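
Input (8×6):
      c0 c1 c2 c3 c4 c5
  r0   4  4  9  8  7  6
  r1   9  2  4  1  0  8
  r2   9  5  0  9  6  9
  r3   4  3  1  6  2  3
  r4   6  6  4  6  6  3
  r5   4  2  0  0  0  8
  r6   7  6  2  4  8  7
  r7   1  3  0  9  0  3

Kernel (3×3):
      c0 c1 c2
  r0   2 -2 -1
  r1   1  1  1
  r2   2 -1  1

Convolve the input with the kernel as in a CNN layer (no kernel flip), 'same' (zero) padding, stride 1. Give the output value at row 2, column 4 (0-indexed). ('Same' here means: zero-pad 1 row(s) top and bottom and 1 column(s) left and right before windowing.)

The receptive field on the zero-padded input at this output position is [1 0 8 / 9 6 9 / 6 2 3]. Elementwise product with the kernel and sum: 1·2 + 0·-2 + 8·-1 + 9·1 + 6·1 + 9·1 + 6·2 + 2·-1 + 3·1.

31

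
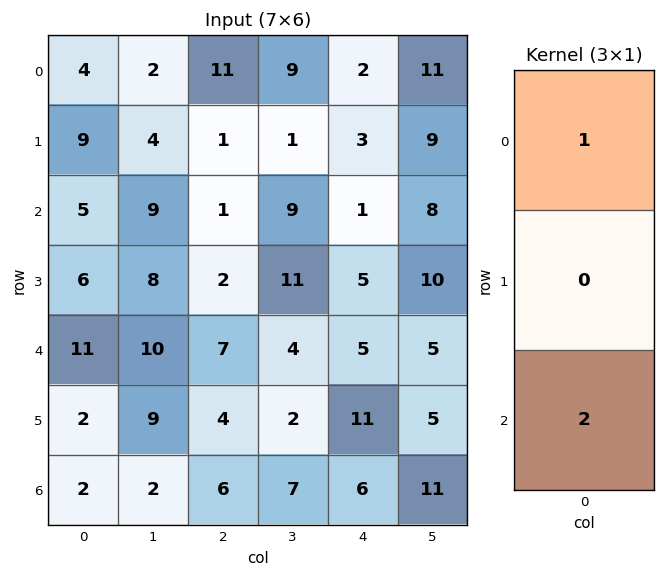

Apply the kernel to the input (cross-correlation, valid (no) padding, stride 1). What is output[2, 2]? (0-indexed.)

15

The receptive field on the input at this output position is [1 / 2 / 7]. Elementwise product with the kernel and sum: 1·1 + 7·2.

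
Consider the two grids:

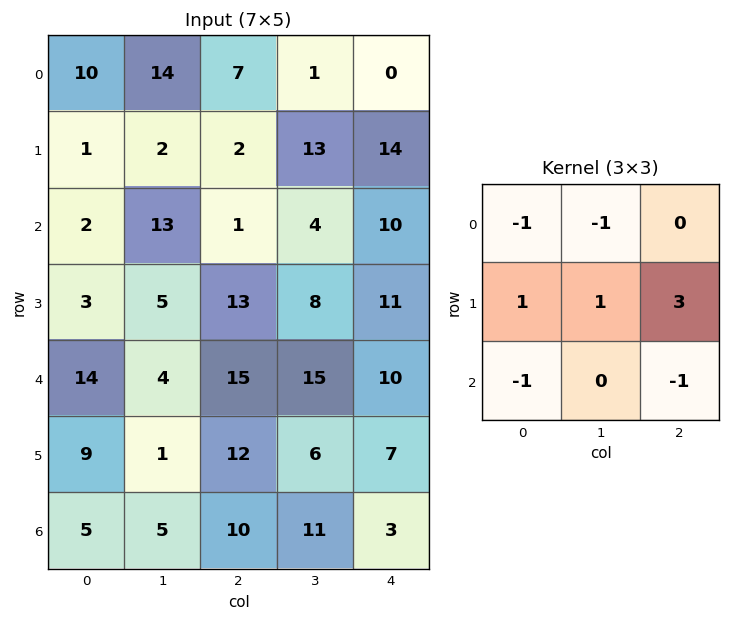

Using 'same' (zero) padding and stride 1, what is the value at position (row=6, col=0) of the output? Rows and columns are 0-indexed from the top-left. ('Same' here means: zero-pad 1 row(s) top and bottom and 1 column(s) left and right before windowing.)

The receptive field on the zero-padded input at this output position is [0 9 1 / 0 5 5 / 0 0 0]. Elementwise product with the kernel and sum: 0·-1 + 9·-1 + 0·1 + 5·1 + 5·3 + 0·-1 + 0·-1.

11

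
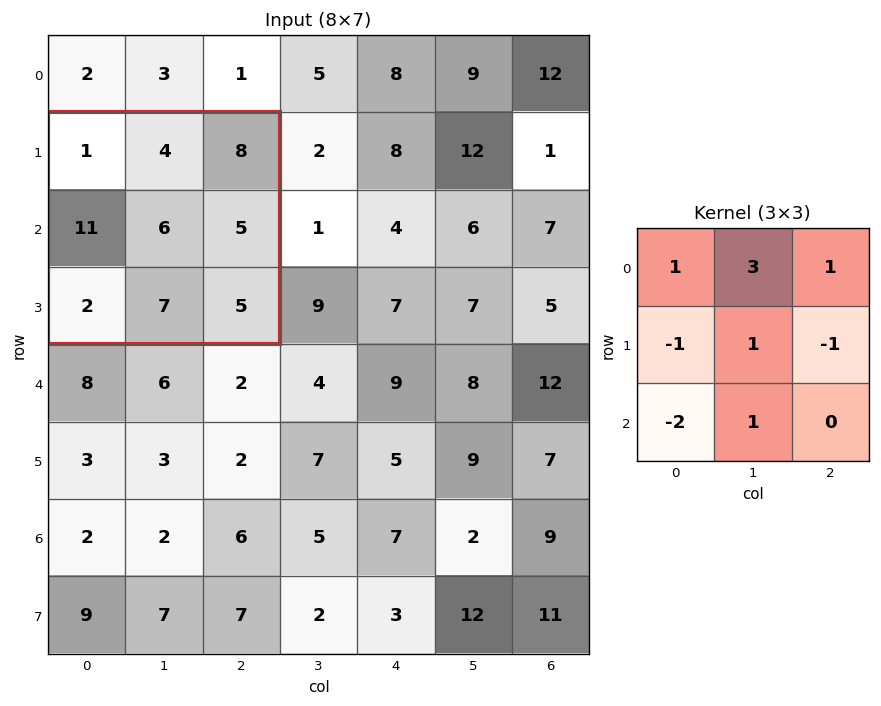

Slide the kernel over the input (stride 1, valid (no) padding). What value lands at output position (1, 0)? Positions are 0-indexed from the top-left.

The receptive field on the input at this output position is [1 4 8 / 11 6 5 / 2 7 5]. Elementwise product with the kernel and sum: 1·1 + 4·3 + 8·1 + 11·-1 + 6·1 + 5·-1 + 2·-2 + 7·1.

14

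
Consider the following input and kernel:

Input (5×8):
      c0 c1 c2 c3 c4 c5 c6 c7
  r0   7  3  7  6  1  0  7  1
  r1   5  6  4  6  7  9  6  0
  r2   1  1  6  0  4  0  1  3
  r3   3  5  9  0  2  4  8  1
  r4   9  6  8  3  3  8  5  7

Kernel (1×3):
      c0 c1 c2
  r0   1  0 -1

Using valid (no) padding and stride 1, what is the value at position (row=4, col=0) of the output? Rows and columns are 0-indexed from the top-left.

The receptive field on the input at this output position is [9 6 8]. Elementwise product with the kernel and sum: 9·1 + 8·-1.

1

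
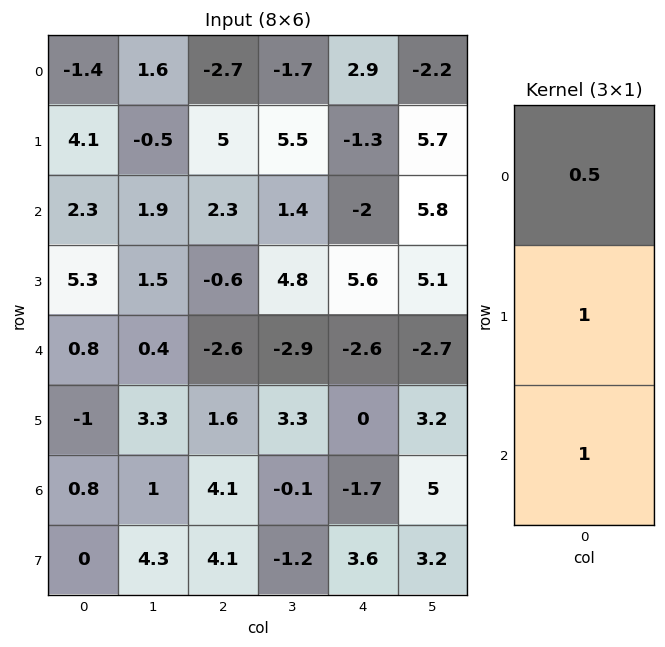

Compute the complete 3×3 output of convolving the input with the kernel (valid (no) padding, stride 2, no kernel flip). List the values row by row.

5.7 5.95 -1.85
7.25 -2.05 2
0.2 4.4 -3

Output[0,0]: The receptive field on the input at this output position is [-1.4 / 4.1 / 2.3]. Elementwise product with the kernel and sum: -1.4·0.5 + 4.1·1 + 2.3·1.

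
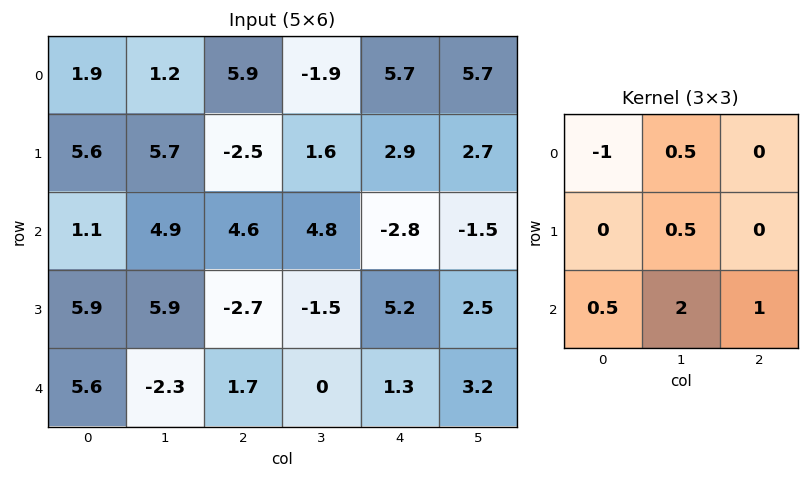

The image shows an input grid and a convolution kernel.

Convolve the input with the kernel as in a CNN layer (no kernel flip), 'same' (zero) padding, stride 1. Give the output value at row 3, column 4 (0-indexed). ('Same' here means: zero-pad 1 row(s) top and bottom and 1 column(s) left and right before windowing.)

The receptive field on the zero-padded input at this output position is [4.8 -2.8 -1.5 / -1.5 5.2 2.5 / 0 1.3 3.2]. Elementwise product with the kernel and sum: 4.8·-1 + -2.8·0.5 + 5.2·0.5 + 0·0.5 + 1.3·2 + 3.2·1.

2.2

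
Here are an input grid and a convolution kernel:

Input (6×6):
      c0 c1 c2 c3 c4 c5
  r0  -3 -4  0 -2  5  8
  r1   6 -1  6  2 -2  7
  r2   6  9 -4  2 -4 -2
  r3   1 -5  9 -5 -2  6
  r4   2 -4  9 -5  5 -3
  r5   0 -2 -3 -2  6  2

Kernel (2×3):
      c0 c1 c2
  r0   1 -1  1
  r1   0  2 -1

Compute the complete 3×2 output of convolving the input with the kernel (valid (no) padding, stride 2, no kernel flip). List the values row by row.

Output[0,0]: The receptive field on the input at this output position is [-3 -4 0 / 6 -1 6]. Elementwise product with the kernel and sum: -3·1 + -4·-1 + 0·1 + -1·2 + 6·-1.
Output[0,1]: The receptive field on the input at this output position is [0 -2 5 / 6 2 -2]. Elementwise product with the kernel and sum: 0·1 + -2·-1 + 5·1 + 2·2 + -2·-1.

-7 13
-26 -18
14 9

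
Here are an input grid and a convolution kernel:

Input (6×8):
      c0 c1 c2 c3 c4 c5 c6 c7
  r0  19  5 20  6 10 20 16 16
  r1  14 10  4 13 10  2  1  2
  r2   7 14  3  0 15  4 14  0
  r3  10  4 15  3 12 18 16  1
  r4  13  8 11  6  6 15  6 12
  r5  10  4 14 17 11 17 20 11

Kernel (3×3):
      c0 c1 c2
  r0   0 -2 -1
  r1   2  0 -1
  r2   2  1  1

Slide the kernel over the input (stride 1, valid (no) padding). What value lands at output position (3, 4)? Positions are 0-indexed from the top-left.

13

The receptive field on the input at this output position is [12 18 16 / 6 15 6 / 11 17 20]. Elementwise product with the kernel and sum: 18·-2 + 16·-1 + 6·2 + 6·-1 + 11·2 + 17·1 + 20·1.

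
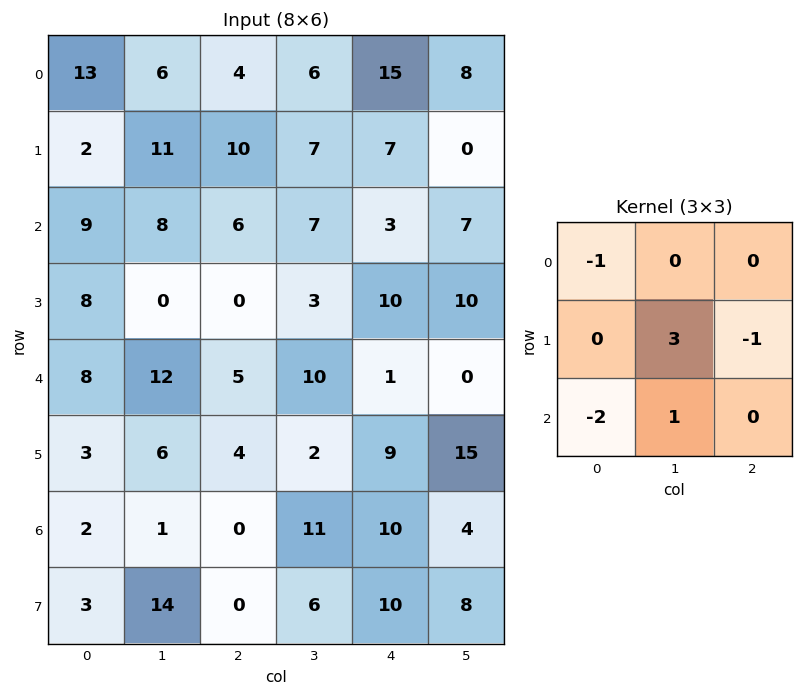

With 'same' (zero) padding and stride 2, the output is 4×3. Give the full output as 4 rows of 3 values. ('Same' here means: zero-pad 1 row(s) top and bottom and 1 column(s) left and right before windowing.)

Output[0,0]: The receptive field on the zero-padded input at this output position is [0 0 0 / 0 13 6 / 0 2 11]. Elementwise product with the kernel and sum: 0·-1 + 13·3 + 6·-1 + 0·-2 + 2·1.

35 -6 30
27 0 -1
15 -3 5
8 -45 22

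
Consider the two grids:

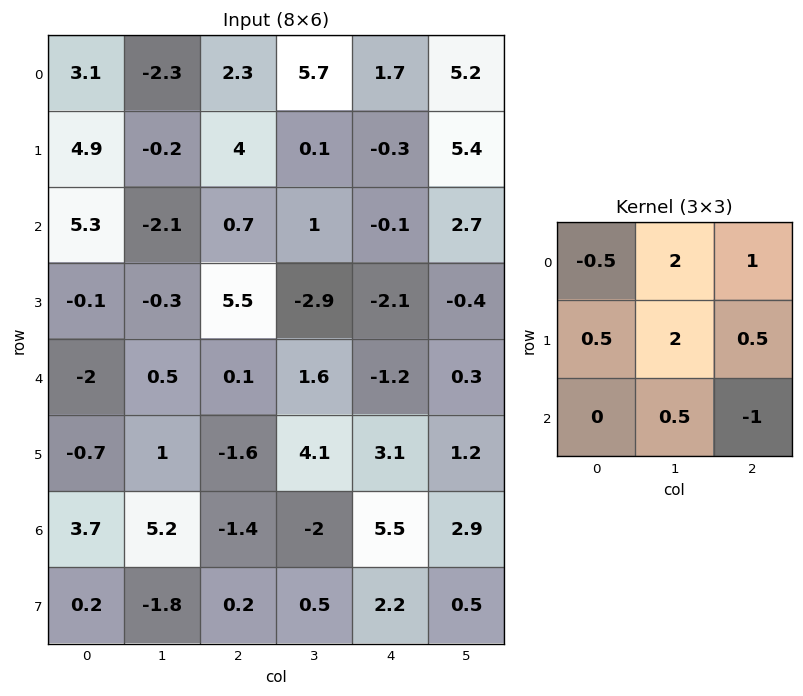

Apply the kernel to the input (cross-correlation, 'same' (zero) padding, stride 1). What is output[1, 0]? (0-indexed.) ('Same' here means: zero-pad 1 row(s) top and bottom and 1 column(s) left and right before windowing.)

18.35

The receptive field on the zero-padded input at this output position is [0 3.1 -2.3 / 0 4.9 -0.2 / 0 5.3 -2.1]. Elementwise product with the kernel and sum: 0·-0.5 + 3.1·2 + -2.3·1 + 0·0.5 + 4.9·2 + -0.2·0.5 + 5.3·0.5 + -2.1·-1.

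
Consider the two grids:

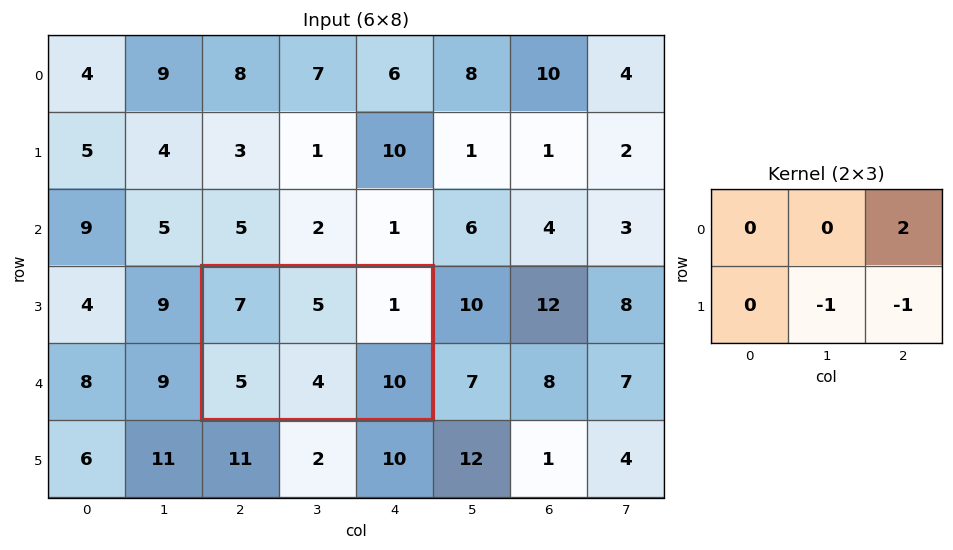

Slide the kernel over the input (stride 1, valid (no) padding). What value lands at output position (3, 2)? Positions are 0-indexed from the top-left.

The receptive field on the input at this output position is [7 5 1 / 5 4 10]. Elementwise product with the kernel and sum: 1·2 + 4·-1 + 10·-1.

-12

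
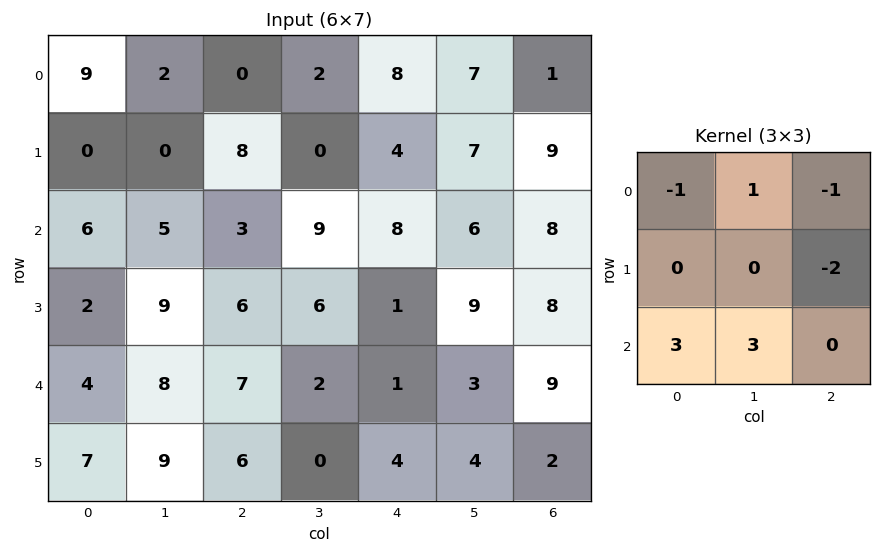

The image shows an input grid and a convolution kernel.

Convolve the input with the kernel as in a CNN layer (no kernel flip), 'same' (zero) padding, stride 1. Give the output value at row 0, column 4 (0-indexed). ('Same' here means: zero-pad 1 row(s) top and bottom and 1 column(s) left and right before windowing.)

-2

The receptive field on the zero-padded input at this output position is [0 0 0 / 2 8 7 / 0 4 7]. Elementwise product with the kernel and sum: 0·-1 + 0·1 + 0·-1 + 7·-2 + 0·3 + 4·3.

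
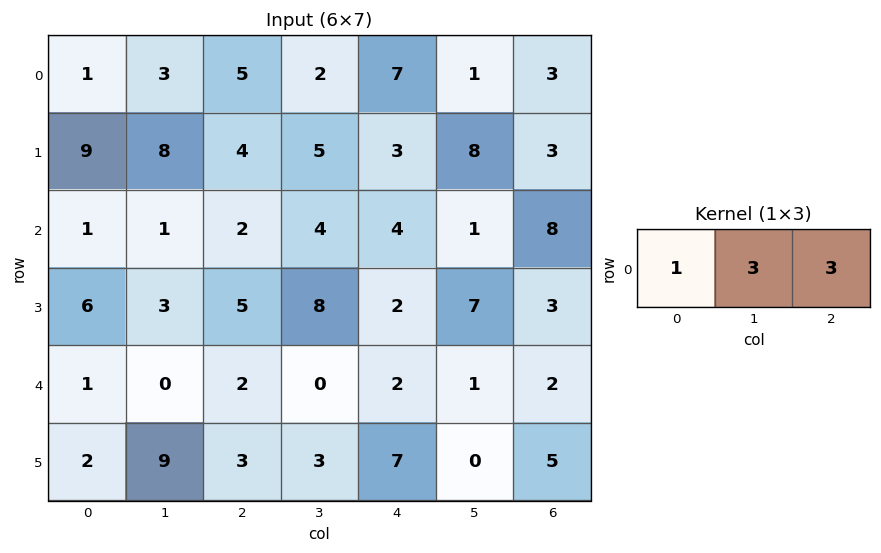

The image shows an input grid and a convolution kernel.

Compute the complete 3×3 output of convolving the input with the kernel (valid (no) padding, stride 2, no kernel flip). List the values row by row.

Output[0,0]: The receptive field on the input at this output position is [1 3 5]. Elementwise product with the kernel and sum: 1·1 + 3·3 + 5·3.

25 32 19
10 26 31
7 8 11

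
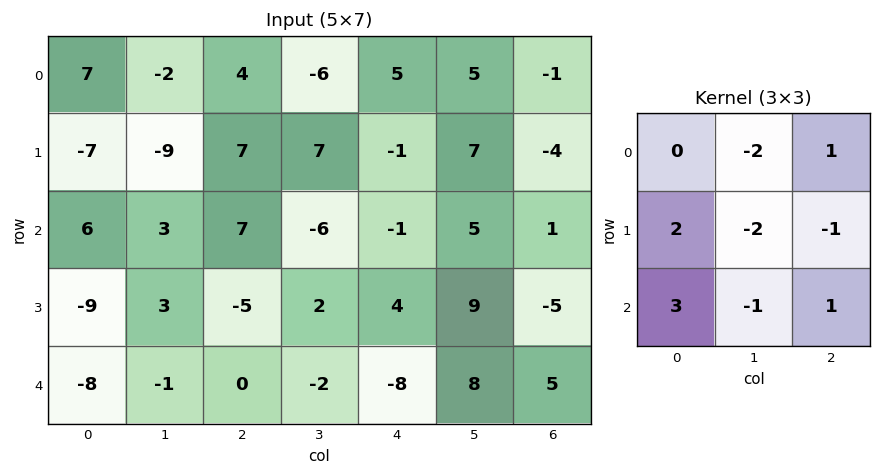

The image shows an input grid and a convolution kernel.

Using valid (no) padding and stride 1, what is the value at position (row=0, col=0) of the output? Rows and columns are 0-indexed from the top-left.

The receptive field on the input at this output position is [7 -2 4 / -7 -9 7 / 6 3 7]. Elementwise product with the kernel and sum: -2·-2 + 4·1 + -7·2 + -9·-2 + 7·-1 + 6·3 + 3·-1 + 7·1.

27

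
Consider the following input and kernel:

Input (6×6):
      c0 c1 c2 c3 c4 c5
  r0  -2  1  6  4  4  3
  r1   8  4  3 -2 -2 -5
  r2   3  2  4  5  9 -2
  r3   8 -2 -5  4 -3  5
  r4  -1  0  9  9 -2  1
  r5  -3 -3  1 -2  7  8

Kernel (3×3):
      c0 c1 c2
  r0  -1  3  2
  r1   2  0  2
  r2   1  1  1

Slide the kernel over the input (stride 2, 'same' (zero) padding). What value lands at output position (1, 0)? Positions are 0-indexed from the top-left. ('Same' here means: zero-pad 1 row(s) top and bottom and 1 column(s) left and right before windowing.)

42

The receptive field on the zero-padded input at this output position is [0 8 4 / 0 3 2 / 0 8 -2]. Elementwise product with the kernel and sum: 0·-1 + 8·3 + 4·2 + 0·2 + 2·2 + 0·1 + 8·1 + -2·1.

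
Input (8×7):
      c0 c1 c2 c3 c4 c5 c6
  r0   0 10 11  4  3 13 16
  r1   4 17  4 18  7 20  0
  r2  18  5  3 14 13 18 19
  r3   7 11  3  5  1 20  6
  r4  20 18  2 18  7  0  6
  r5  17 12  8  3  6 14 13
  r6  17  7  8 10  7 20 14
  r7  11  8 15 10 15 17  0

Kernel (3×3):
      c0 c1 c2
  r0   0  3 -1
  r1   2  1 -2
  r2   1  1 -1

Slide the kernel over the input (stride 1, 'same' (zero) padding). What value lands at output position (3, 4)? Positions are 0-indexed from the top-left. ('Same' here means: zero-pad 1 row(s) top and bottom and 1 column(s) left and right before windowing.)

The receptive field on the zero-padded input at this output position is [14 13 18 / 5 1 20 / 18 7 0]. Elementwise product with the kernel and sum: 13·3 + 18·-1 + 5·2 + 1·1 + 20·-2 + 18·1 + 7·1 + 0·-1.

17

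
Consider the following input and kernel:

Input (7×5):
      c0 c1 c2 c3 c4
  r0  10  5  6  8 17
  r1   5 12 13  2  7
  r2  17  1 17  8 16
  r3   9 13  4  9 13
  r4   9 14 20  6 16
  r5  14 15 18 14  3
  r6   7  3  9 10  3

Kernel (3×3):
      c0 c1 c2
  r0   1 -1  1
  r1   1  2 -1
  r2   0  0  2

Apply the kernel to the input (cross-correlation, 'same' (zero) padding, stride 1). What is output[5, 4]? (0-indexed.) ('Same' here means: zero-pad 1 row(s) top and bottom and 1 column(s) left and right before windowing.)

The receptive field on the zero-padded input at this output position is [6 16 0 / 14 3 0 / 10 3 0]. Elementwise product with the kernel and sum: 6·1 + 16·-1 + 0·1 + 14·1 + 3·2 + 0·-1 + 0·2.

10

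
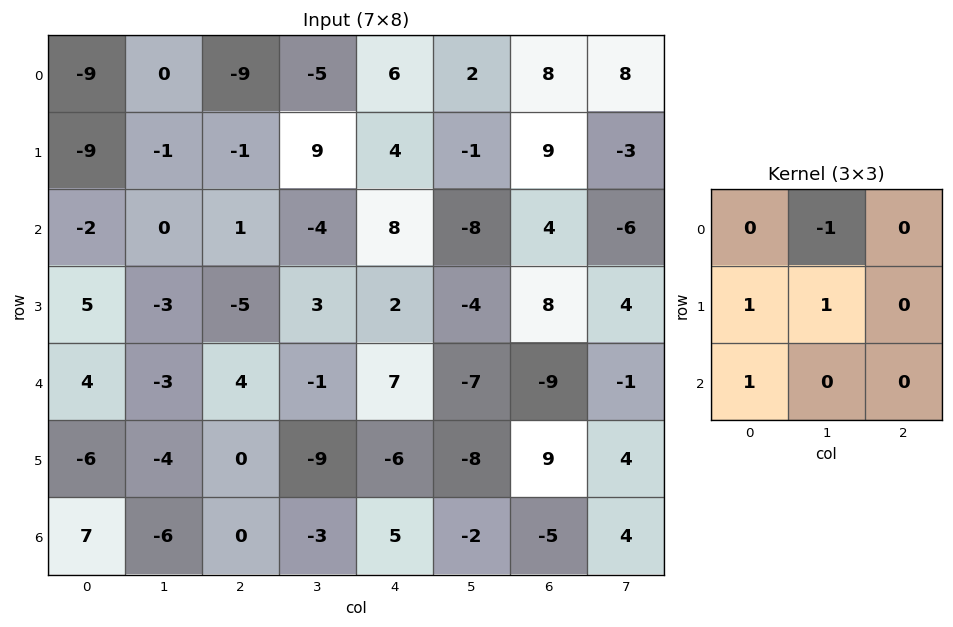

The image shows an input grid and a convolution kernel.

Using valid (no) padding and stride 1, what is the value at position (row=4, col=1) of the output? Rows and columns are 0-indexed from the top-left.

The receptive field on the input at this output position is [-3 4 -1 / -4 0 -9 / -6 0 -3]. Elementwise product with the kernel and sum: 4·-1 + -4·1 + 0·1 + -6·1.

-14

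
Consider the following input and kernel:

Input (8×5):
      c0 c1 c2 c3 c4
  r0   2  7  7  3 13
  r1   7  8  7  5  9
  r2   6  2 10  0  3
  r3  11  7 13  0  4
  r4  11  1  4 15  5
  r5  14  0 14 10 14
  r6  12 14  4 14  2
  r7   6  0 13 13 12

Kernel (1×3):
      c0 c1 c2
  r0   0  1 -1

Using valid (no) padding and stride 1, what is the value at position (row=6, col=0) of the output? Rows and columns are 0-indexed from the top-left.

The receptive field on the input at this output position is [12 14 4]. Elementwise product with the kernel and sum: 14·1 + 4·-1.

10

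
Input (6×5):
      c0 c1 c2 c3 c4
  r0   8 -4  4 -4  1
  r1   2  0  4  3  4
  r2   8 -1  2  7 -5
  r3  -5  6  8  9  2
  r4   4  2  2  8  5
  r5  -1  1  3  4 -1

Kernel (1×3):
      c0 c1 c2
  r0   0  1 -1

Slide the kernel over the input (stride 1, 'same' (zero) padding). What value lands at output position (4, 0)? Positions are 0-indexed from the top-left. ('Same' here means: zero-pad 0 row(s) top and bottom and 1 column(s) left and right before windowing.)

2

The receptive field on the zero-padded input at this output position is [0 4 2]. Elementwise product with the kernel and sum: 4·1 + 2·-1.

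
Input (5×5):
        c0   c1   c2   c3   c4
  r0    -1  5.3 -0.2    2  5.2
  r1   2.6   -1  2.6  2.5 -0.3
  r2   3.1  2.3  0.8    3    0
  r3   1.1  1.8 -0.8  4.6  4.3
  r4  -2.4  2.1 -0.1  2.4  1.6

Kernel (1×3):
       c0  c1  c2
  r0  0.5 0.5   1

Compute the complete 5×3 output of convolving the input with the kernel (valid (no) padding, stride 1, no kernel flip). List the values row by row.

1.95 4.55 6.1
3.4 3.3 2.25
3.5 4.55 1.9
0.65 5.1 6.2
-0.25 3.4 2.75

Output[0,0]: The receptive field on the input at this output position is [-1 5.3 -0.2]. Elementwise product with the kernel and sum: -1·0.5 + 5.3·0.5 + -0.2·1.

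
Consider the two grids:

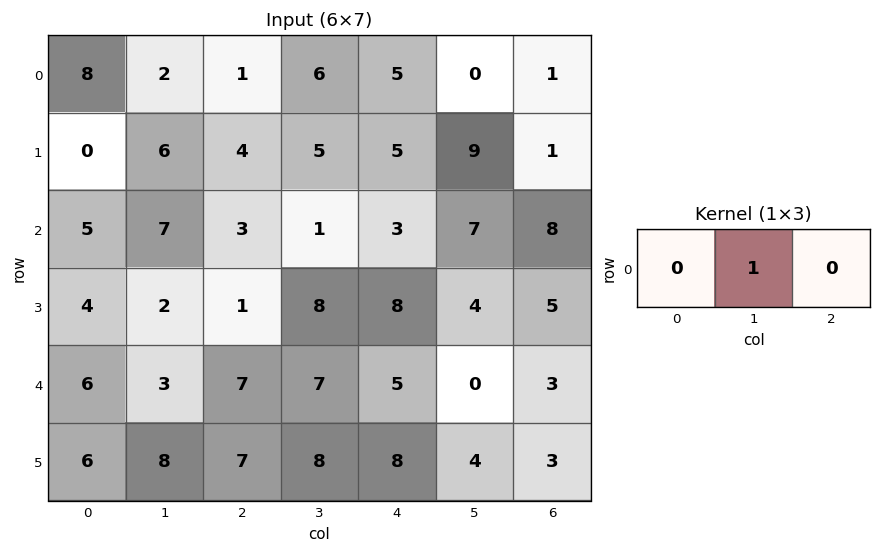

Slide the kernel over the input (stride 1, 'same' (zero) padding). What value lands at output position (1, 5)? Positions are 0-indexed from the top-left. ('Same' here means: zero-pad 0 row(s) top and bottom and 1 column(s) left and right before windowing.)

9

The receptive field on the zero-padded input at this output position is [5 9 1]. Elementwise product with the kernel and sum: 9·1.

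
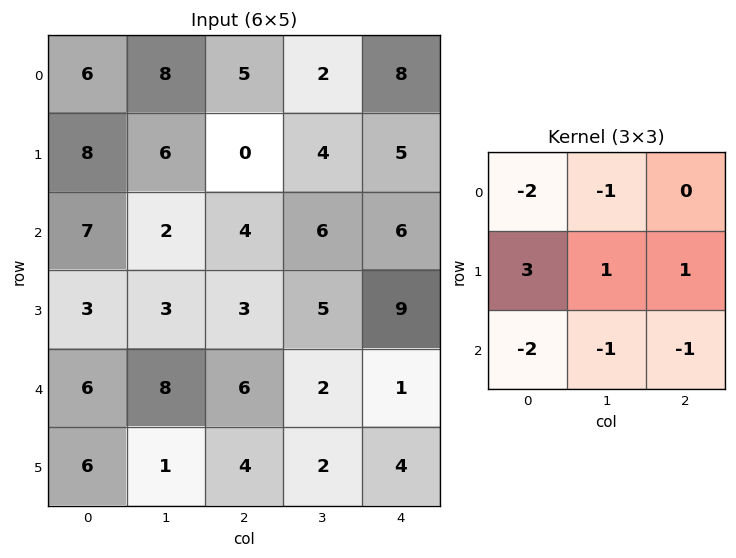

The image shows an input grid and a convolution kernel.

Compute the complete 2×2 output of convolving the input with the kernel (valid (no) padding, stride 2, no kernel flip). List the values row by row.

Output[0,0]: The receptive field on the input at this output position is [6 8 5 / 8 6 0 / 7 2 4]. Elementwise product with the kernel and sum: 6·-2 + 8·-1 + 8·3 + 6·1 + 0·1 + 7·-2 + 2·-1 + 4·-1.
Output[0,1]: The receptive field on the input at this output position is [5 2 8 / 0 4 5 / 4 6 6]. Elementwise product with the kernel and sum: 5·-2 + 2·-1 + 0·3 + 4·1 + 5·1 + 4·-2 + 6·-1 + 6·-1.

-10 -23
-27 -6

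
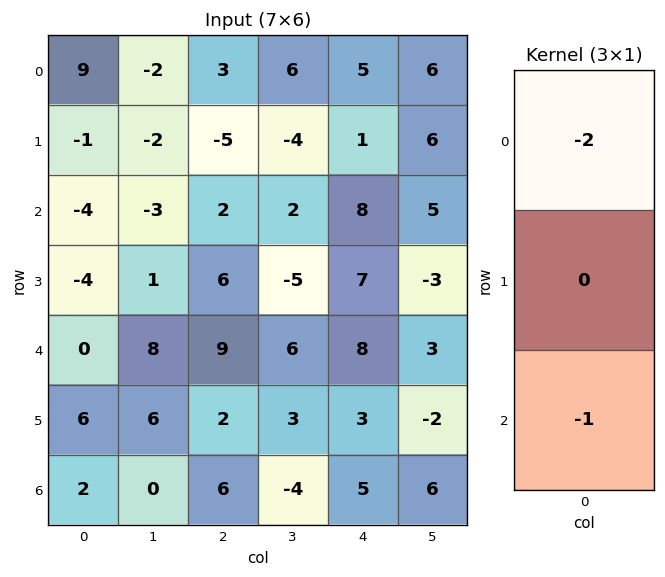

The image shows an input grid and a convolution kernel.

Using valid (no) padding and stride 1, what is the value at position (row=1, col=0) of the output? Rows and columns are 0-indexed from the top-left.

The receptive field on the input at this output position is [-1 / -4 / -4]. Elementwise product with the kernel and sum: -1·-2 + -4·-1.

6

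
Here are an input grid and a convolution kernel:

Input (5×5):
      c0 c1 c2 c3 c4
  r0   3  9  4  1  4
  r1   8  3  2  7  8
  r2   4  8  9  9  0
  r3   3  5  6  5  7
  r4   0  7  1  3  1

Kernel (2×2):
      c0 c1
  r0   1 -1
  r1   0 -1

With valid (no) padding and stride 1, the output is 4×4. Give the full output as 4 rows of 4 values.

-9 3 -4 -11
-3 -8 -14 -1
-9 -7 -5 2
-9 -2 -2 -3

Output[0,0]: The receptive field on the input at this output position is [3 9 / 8 3]. Elementwise product with the kernel and sum: 3·1 + 9·-1 + 3·-1.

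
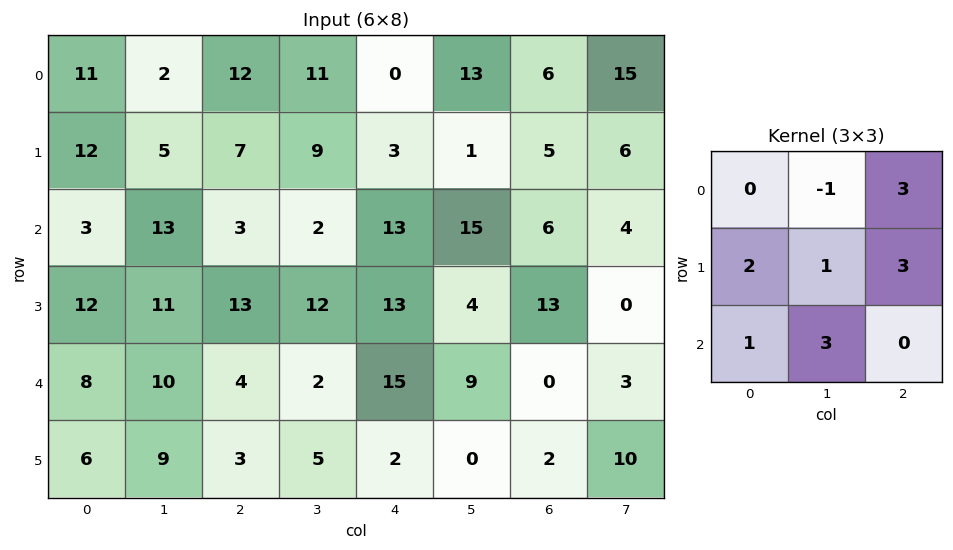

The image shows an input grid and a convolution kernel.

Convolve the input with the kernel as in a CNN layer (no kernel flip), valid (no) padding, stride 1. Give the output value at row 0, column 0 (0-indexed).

The receptive field on the input at this output position is [11 2 12 / 12 5 7 / 3 13 3]. Elementwise product with the kernel and sum: 2·-1 + 12·3 + 12·2 + 5·1 + 7·3 + 3·1 + 13·3.

126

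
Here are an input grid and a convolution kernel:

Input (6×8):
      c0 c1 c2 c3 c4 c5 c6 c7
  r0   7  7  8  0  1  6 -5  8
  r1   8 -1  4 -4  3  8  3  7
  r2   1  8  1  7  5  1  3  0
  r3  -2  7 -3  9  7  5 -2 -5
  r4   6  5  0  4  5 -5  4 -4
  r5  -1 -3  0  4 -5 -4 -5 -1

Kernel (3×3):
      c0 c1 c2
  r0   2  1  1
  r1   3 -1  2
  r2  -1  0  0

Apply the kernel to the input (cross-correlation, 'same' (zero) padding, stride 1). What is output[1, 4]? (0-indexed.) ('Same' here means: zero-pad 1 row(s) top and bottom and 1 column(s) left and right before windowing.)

The receptive field on the zero-padded input at this output position is [0 1 6 / -4 3 8 / 7 5 1]. Elementwise product with the kernel and sum: 0·2 + 1·1 + 6·1 + -4·3 + 3·-1 + 8·2 + 7·-1.

1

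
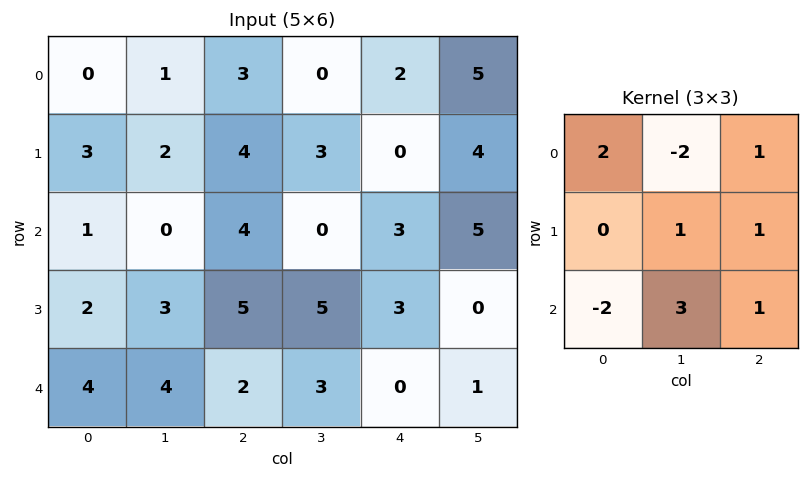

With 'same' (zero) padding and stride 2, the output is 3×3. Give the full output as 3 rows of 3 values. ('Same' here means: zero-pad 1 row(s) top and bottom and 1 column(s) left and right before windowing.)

Output[0,0]: The receptive field on the zero-padded input at this output position is [0 0 0 / 0 0 1 / 0 3 2]. Elementwise product with the kernel and sum: 0·2 + 0·-2 + 0·1 + 0·1 + 1·1 + 0·-2 + 3·3 + 2·1.
Output[0,1]: The receptive field on the zero-padded input at this output position is [0 0 0 / 1 3 0 / 2 4 3]. Elementwise product with the kernel and sum: 0·2 + 0·-2 + 0·1 + 3·1 + 0·1 + 2·-2 + 4·3 + 3·1.

12 14 5
6 17 17
7 6 5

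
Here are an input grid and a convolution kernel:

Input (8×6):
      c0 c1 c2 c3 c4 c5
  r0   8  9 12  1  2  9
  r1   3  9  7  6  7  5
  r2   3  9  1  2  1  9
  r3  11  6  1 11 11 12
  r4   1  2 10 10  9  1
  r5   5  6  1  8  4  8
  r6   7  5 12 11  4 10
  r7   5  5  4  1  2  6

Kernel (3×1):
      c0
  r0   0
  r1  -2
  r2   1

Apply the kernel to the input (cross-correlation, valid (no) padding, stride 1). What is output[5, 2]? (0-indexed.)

-20

The receptive field on the input at this output position is [1 / 12 / 4]. Elementwise product with the kernel and sum: 12·-2 + 4·1.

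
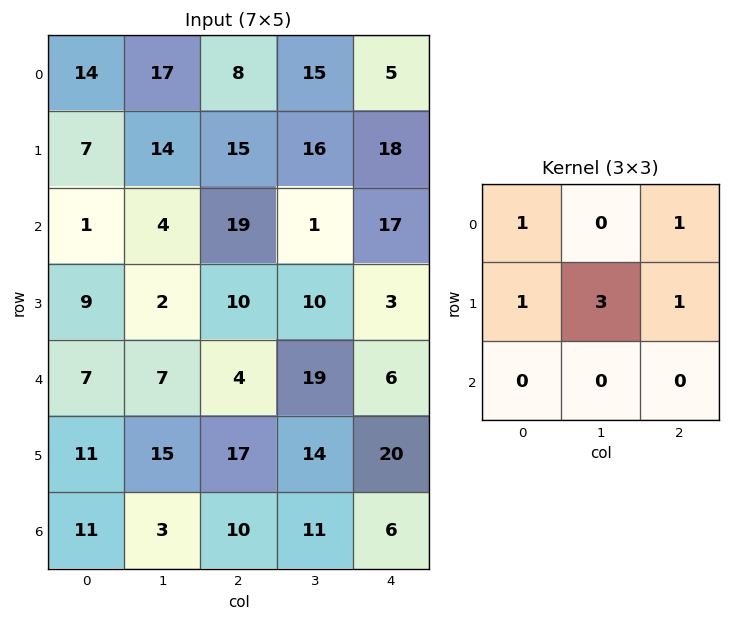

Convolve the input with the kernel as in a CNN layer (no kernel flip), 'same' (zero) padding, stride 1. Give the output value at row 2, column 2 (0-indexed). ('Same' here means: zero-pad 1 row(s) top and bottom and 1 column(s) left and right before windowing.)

The receptive field on the zero-padded input at this output position is [14 15 16 / 4 19 1 / 2 10 10]. Elementwise product with the kernel and sum: 14·1 + 16·1 + 4·1 + 19·3 + 1·1.

92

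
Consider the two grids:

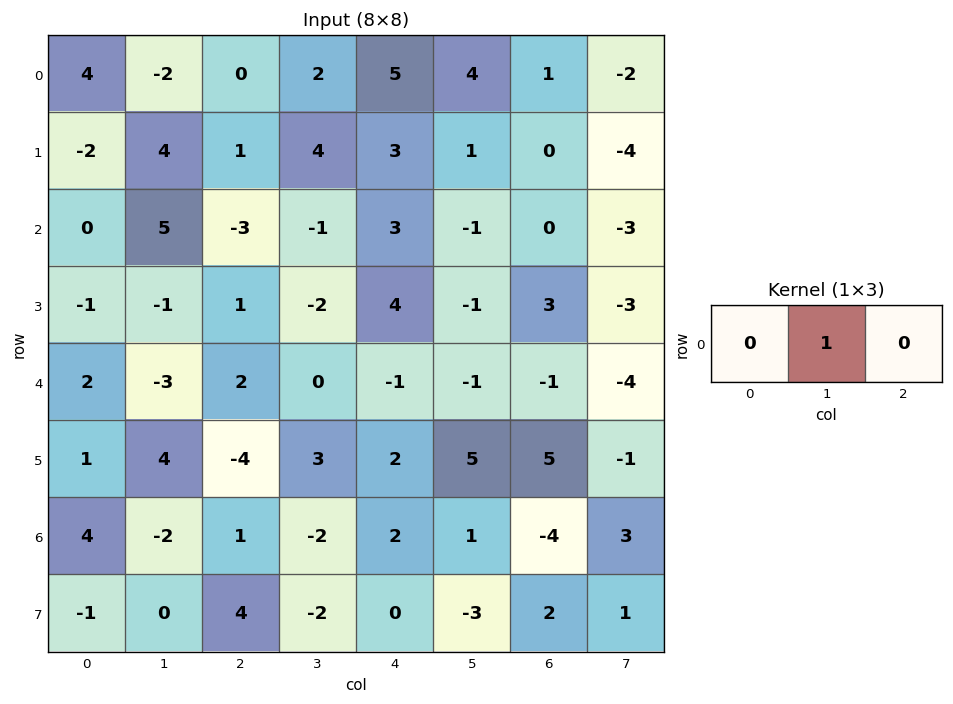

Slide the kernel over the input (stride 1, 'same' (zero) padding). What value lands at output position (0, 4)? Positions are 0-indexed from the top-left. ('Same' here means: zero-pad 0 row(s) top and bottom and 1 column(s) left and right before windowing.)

5

The receptive field on the zero-padded input at this output position is [2 5 4]. Elementwise product with the kernel and sum: 5·1.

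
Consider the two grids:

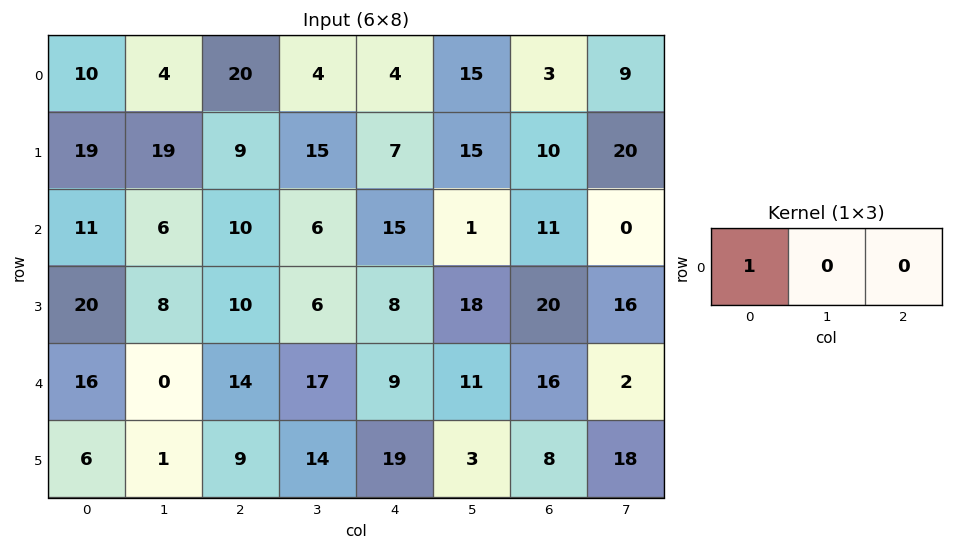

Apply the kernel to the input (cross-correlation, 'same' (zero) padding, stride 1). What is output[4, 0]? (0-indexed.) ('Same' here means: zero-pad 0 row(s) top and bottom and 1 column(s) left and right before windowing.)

The receptive field on the zero-padded input at this output position is [0 16 0]. Elementwise product with the kernel and sum: 0·1.

0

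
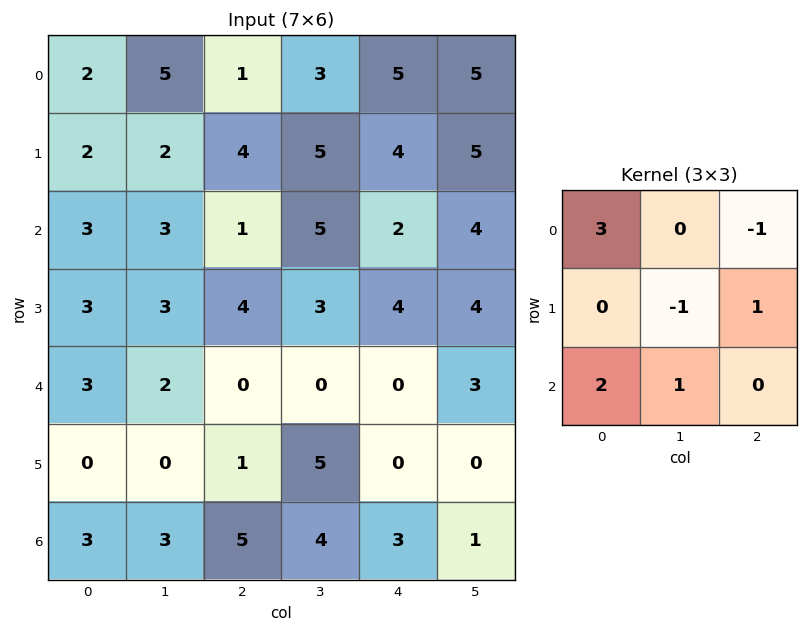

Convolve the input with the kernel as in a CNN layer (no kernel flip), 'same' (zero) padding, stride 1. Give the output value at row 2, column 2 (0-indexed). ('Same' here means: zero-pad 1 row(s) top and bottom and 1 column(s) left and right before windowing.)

15

The receptive field on the zero-padded input at this output position is [2 4 5 / 3 1 5 / 3 4 3]. Elementwise product with the kernel and sum: 2·3 + 5·-1 + 1·-1 + 5·1 + 3·2 + 4·1.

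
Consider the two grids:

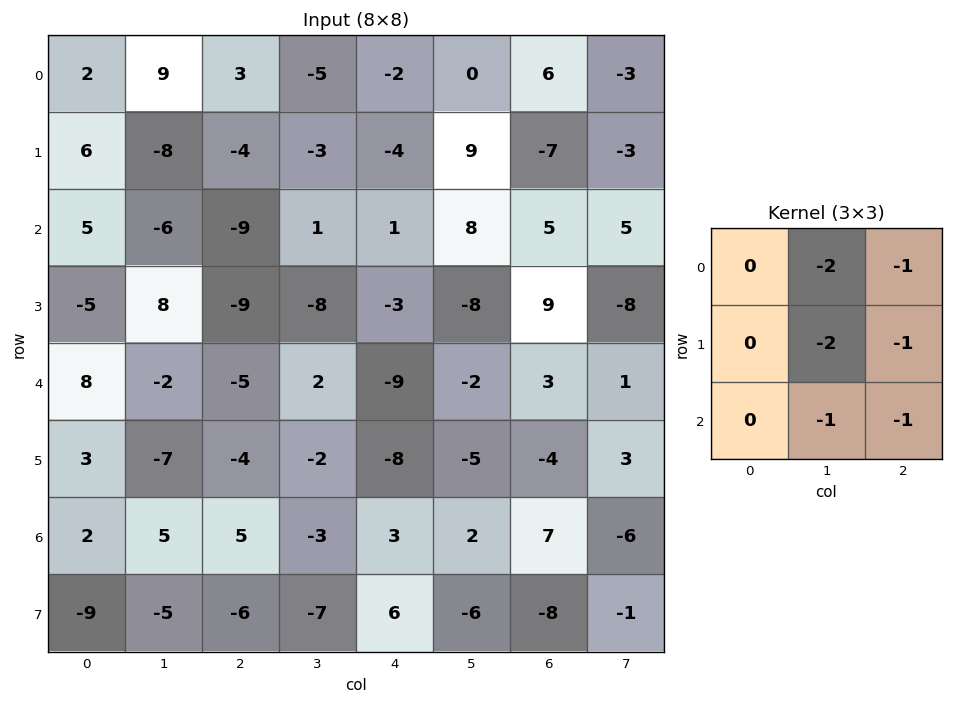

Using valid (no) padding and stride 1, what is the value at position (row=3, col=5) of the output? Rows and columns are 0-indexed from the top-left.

The receptive field on the input at this output position is [-8 9 -8 / -2 3 1 / -5 -4 3]. Elementwise product with the kernel and sum: 9·-2 + -8·-1 + 3·-2 + 1·-1 + -4·-1 + 3·-1.

-16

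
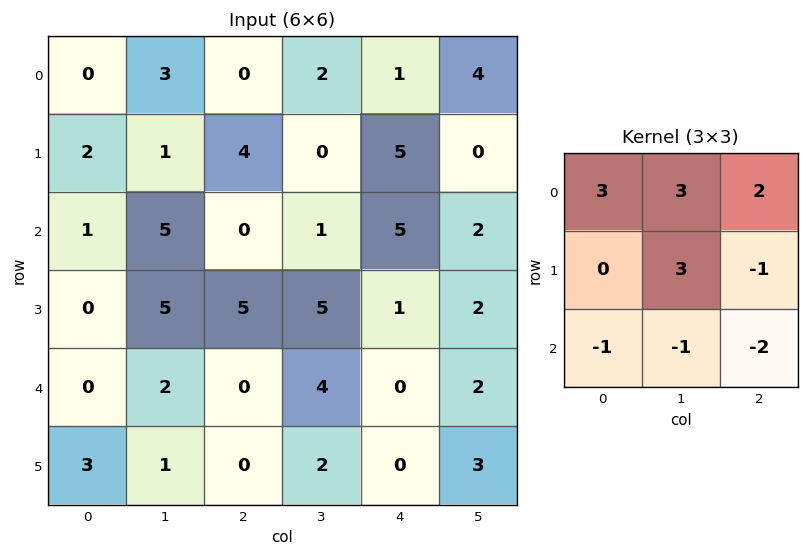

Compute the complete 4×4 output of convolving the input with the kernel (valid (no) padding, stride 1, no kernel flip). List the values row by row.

Output[0,0]: The receptive field on the input at this output position is [0 3 0 / 2 1 4 / 1 5 0]. Elementwise product with the kernel and sum: 0·3 + 3·3 + 0·2 + 1·3 + 4·-1 + 1·-1 + 5·-1 + 0·-2.

2 18 -8 22
17 -6 8 18
26 17 23 15
27 31 42 12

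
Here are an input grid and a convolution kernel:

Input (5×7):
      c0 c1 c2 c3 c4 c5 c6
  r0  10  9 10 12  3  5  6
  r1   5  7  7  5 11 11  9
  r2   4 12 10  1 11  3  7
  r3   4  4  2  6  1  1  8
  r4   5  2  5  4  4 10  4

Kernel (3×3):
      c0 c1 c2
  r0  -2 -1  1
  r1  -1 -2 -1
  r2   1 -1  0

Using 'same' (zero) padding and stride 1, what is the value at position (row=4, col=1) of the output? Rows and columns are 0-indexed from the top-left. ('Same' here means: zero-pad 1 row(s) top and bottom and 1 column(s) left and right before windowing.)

-24

The receptive field on the zero-padded input at this output position is [4 4 2 / 5 2 5 / 0 0 0]. Elementwise product with the kernel and sum: 4·-2 + 4·-1 + 2·1 + 5·-1 + 2·-2 + 5·-1 + 0·1 + 0·-1.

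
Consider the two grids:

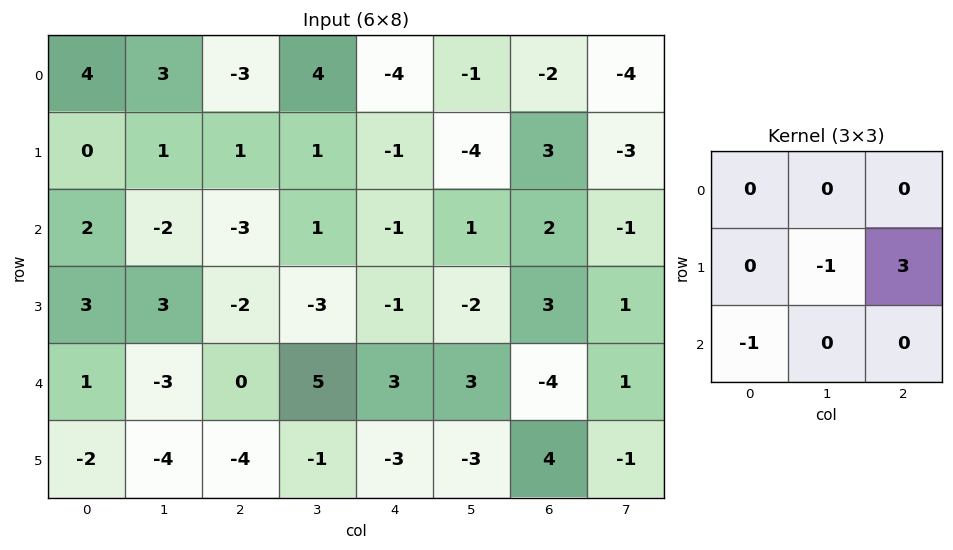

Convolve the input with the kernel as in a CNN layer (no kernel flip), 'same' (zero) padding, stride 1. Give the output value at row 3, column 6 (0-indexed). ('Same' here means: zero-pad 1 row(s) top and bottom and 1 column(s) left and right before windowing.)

The receptive field on the zero-padded input at this output position is [1 2 -1 / -2 3 1 / 3 -4 1]. Elementwise product with the kernel and sum: 3·-1 + 1·3 + 3·-1.

-3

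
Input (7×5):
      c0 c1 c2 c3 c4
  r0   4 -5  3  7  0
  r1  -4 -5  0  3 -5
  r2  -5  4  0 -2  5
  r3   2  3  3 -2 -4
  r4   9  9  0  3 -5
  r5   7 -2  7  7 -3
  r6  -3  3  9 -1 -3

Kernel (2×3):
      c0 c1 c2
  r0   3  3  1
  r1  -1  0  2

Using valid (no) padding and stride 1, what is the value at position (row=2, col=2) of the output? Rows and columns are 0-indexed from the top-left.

The receptive field on the input at this output position is [0 -2 5 / 3 -2 -4]. Elementwise product with the kernel and sum: 0·3 + -2·3 + 5·1 + 3·-1 + -4·2.

-12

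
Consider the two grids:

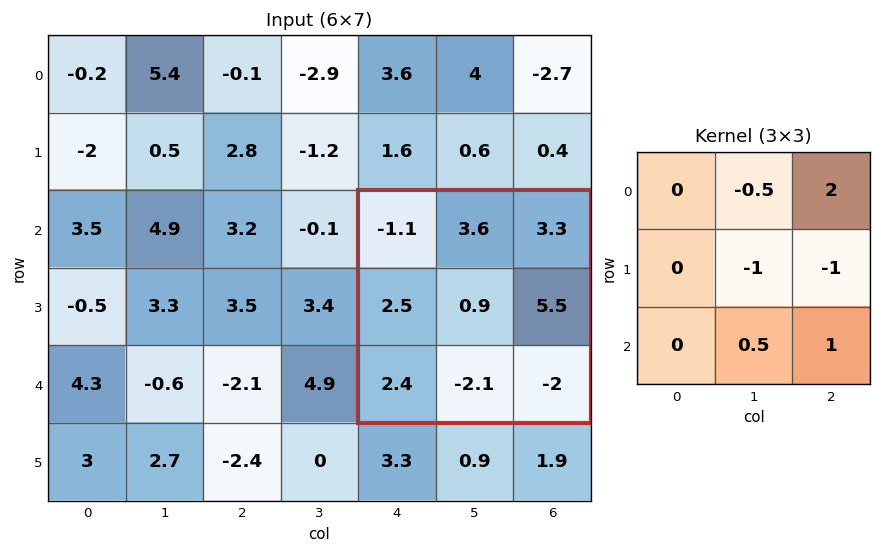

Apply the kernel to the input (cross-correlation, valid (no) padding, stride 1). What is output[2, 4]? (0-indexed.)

-4.65

The receptive field on the input at this output position is [-1.1 3.6 3.3 / 2.5 0.9 5.5 / 2.4 -2.1 -2]. Elementwise product with the kernel and sum: 3.6·-0.5 + 3.3·2 + 0.9·-1 + 5.5·-1 + -2.1·0.5 + -2·1.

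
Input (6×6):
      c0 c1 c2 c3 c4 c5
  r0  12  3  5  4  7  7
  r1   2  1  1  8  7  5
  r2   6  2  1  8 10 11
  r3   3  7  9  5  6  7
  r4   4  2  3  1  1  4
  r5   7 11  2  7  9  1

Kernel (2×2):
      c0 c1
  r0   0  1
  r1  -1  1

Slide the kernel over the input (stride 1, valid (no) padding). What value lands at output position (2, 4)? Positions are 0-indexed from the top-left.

12

The receptive field on the input at this output position is [10 11 / 6 7]. Elementwise product with the kernel and sum: 11·1 + 6·-1 + 7·1.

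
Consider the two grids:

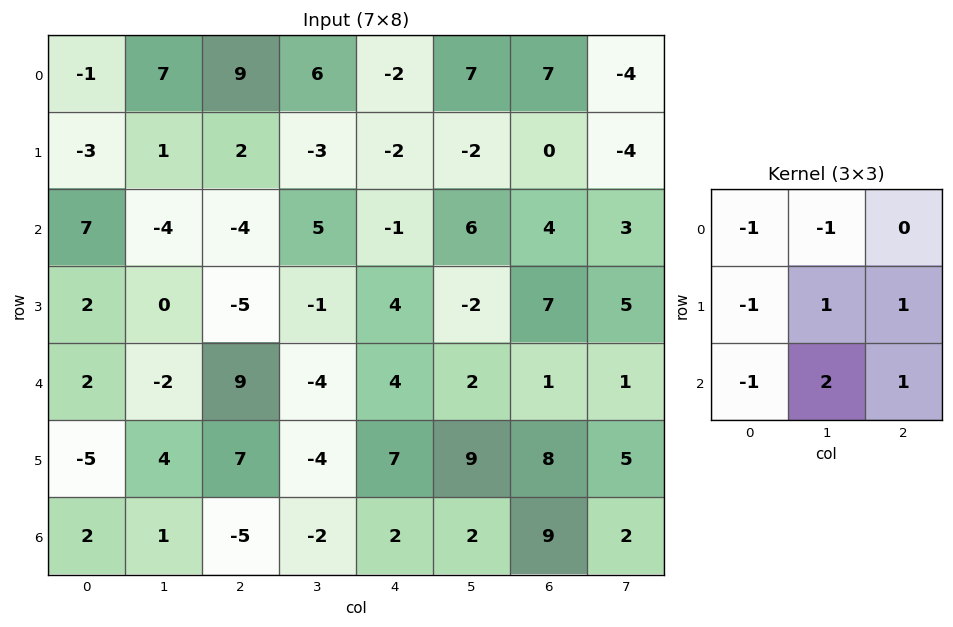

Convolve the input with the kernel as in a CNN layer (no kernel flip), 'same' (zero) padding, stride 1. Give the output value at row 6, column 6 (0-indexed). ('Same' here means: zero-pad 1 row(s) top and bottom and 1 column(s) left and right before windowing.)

The receptive field on the zero-padded input at this output position is [9 8 5 / 2 9 2 / 0 0 0]. Elementwise product with the kernel and sum: 9·-1 + 8·-1 + 2·-1 + 9·1 + 2·1 + 0·-1 + 0·2 + 0·1.

-8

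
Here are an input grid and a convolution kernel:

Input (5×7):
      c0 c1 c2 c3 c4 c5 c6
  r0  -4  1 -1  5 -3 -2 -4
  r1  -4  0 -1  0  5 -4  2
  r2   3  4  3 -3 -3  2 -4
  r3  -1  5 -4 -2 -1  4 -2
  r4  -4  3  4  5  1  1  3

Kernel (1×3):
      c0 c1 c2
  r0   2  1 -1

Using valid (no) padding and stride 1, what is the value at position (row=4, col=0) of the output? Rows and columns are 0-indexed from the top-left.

-9

The receptive field on the input at this output position is [-4 3 4]. Elementwise product with the kernel and sum: -4·2 + 3·1 + 4·-1.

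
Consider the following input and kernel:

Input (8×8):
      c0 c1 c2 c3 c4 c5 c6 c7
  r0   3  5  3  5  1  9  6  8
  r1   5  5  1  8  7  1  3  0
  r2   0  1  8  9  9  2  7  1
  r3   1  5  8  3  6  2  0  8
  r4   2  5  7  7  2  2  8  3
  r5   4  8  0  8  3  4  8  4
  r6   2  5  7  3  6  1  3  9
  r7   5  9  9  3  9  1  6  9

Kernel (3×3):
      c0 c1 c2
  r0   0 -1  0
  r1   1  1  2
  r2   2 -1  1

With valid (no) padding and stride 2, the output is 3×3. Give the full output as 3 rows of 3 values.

Output[0,0]: The receptive field on the input at this output position is [3 5 3 / 5 5 1 / 0 1 8]. Elementwise product with the kernel and sum: 5·-1 + 5·1 + 5·1 + 1·2 + 0·2 + 1·-1 + 8·1.
Output[0,1]: The receptive field on the input at this output position is [3 5 1 / 1 8 7 / 8 9 9]. Elementwise product with the kernel and sum: 5·-1 + 1·1 + 8·1 + 7·2 + 8·2 + 9·-1 + 9·1.

14 34 28
27 23 16
13 24 35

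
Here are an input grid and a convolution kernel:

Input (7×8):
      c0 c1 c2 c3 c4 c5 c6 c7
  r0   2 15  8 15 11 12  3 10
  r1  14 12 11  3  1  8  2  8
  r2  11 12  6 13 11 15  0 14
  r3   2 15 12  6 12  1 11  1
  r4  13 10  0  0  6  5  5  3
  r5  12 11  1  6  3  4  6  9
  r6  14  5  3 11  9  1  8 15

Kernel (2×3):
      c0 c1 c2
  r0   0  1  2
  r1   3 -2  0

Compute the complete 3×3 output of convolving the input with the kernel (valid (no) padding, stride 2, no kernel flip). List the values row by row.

Output[0,0]: The receptive field on the input at this output position is [2 15 8 / 14 12 11]. Elementwise product with the kernel and sum: 15·1 + 8·2 + 14·3 + 12·-2.

49 64 5
0 59 49
24 3 16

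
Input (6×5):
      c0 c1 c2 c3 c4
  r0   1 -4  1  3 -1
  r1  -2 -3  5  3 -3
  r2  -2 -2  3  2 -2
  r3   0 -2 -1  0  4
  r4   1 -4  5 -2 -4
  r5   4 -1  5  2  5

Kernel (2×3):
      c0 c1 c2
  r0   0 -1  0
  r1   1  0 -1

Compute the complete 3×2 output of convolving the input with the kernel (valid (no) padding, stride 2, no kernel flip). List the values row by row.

-3 5
3 -7
3 2

Output[0,0]: The receptive field on the input at this output position is [1 -4 1 / -2 -3 5]. Elementwise product with the kernel and sum: -4·-1 + -2·1 + 5·-1.
Output[0,1]: The receptive field on the input at this output position is [1 3 -1 / 5 3 -3]. Elementwise product with the kernel and sum: 3·-1 + 5·1 + -3·-1.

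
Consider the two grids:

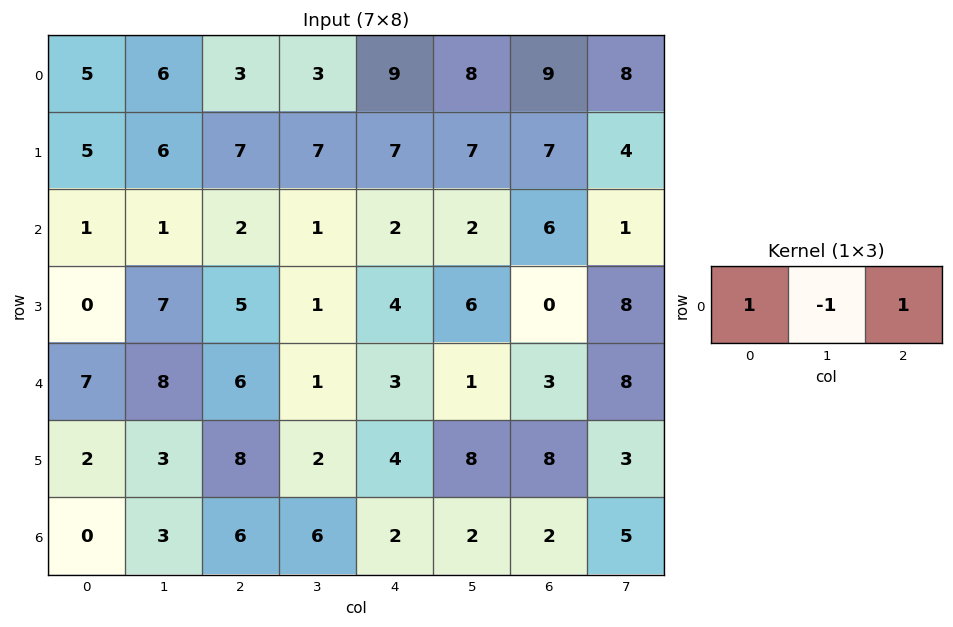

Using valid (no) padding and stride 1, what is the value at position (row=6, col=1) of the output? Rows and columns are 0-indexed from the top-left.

3

The receptive field on the input at this output position is [3 6 6]. Elementwise product with the kernel and sum: 3·1 + 6·-1 + 6·1.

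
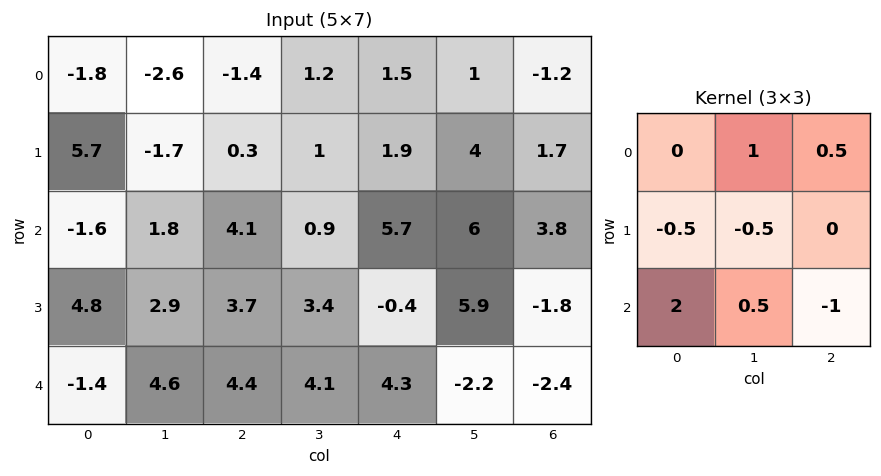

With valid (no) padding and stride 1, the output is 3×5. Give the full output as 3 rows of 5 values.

-11.7 4.65 4.25 -0.8 8.05
5.7 2.1 8.95 1.3 2.95
-4.9 8.55 6.75 19.75 15.05

Output[0,0]: The receptive field on the input at this output position is [-1.8 -2.6 -1.4 / 5.7 -1.7 0.3 / -1.6 1.8 4.1]. Elementwise product with the kernel and sum: -2.6·1 + -1.4·0.5 + 5.7·-0.5 + -1.7·-0.5 + -1.6·2 + 1.8·0.5 + 4.1·-1.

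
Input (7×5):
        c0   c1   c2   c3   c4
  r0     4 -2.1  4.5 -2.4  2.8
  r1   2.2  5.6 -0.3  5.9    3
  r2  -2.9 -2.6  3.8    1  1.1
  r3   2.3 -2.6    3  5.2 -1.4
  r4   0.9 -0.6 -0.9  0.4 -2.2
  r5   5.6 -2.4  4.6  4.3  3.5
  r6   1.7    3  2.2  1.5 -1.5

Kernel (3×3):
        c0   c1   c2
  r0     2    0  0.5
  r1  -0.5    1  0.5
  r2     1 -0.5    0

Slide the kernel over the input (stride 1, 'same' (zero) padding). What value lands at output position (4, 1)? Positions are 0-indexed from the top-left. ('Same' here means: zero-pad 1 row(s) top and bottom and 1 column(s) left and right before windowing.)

The receptive field on the zero-padded input at this output position is [2.3 -2.6 3 / 0.9 -0.6 -0.9 / 5.6 -2.4 4.6]. Elementwise product with the kernel and sum: 2.3·2 + 3·0.5 + 0.9·-0.5 + -0.6·1 + -0.9·0.5 + 5.6·1 + -2.4·-0.5.

11.4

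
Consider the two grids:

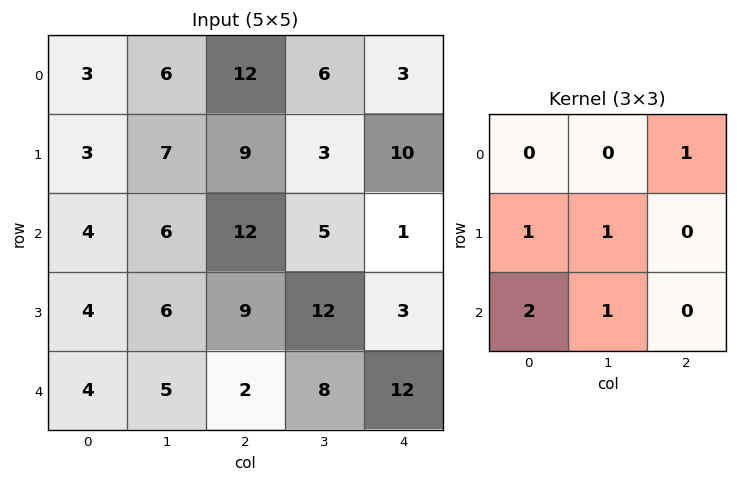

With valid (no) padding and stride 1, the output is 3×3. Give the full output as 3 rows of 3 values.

36 46 44
33 42 57
35 32 34

Output[0,0]: The receptive field on the input at this output position is [3 6 12 / 3 7 9 / 4 6 12]. Elementwise product with the kernel and sum: 12·1 + 3·1 + 7·1 + 4·2 + 6·1.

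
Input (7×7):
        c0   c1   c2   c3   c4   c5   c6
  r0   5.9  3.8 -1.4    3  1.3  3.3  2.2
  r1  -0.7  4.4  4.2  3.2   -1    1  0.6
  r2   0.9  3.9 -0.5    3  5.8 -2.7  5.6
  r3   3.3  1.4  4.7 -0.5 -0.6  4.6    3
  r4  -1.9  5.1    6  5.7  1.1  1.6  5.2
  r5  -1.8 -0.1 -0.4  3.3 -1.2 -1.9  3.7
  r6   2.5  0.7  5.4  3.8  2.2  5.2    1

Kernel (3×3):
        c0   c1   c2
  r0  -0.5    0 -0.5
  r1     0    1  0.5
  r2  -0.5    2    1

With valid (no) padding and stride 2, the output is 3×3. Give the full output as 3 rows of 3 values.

Output[0,0]: The receptive field on the input at this output position is [5.9 3.8 -1.4 / -0.7 4.4 4.2 / 0.9 3.9 -0.5]. Elementwise product with the kernel and sum: 5.9·-0.5 + -1.4·-0.5 + 4.4·1 + 4.2·0.5 + 0.9·-0.5 + 3.9·2 + -0.5·1.
Output[0,1]: The receptive field on the input at this output position is [-1.4 3 1.3 / 4.2 3.2 -1 / -0.5 3 5.8]. Elementwise product with the kernel and sum: -1.4·-0.5 + 1.3·-0.5 + 3.2·1 + -1·0.5 + -0.5·-0.5 + 3·2 + 5.8·1.

11.1 14.8 -3.15
20.7 6.05 8.25
3.2 6.25 7.1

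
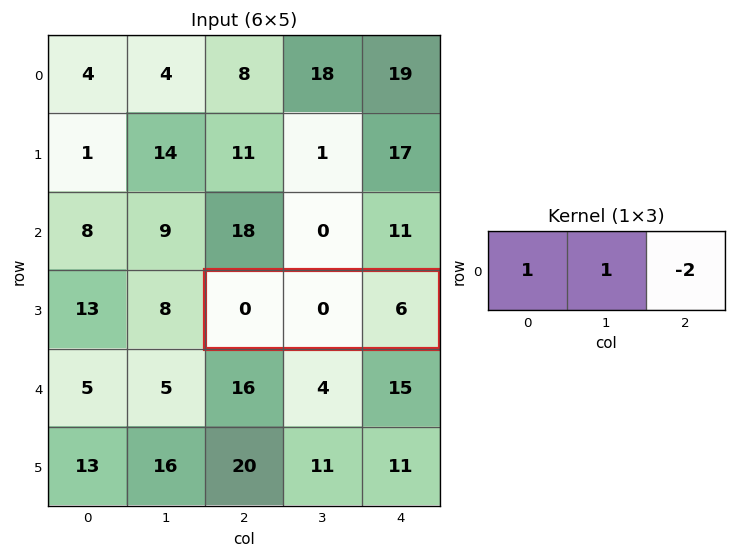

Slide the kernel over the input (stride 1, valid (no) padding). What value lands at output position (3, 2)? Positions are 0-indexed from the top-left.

The receptive field on the input at this output position is [0 0 6]. Elementwise product with the kernel and sum: 0·1 + 0·1 + 6·-2.

-12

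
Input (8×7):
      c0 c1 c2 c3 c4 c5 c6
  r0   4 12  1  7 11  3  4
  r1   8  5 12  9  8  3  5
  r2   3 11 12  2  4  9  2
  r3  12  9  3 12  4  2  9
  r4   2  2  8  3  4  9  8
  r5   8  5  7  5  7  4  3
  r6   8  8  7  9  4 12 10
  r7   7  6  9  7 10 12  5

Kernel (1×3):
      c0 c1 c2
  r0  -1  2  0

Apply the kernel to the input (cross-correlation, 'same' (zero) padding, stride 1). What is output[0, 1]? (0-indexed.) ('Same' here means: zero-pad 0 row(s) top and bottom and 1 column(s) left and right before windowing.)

The receptive field on the zero-padded input at this output position is [4 12 1]. Elementwise product with the kernel and sum: 4·-1 + 12·2.

20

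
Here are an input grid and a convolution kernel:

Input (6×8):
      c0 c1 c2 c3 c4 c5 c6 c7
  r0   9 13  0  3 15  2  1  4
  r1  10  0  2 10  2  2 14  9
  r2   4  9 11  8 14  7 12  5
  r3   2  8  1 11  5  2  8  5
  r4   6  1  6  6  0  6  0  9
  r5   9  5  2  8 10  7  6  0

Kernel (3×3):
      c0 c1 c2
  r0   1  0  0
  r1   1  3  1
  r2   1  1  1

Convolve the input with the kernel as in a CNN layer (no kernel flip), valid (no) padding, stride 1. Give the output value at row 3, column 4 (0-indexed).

46

The receptive field on the input at this output position is [5 2 8 / 0 6 0 / 10 7 6]. Elementwise product with the kernel and sum: 5·1 + 0·1 + 6·3 + 0·1 + 10·1 + 7·1 + 6·1.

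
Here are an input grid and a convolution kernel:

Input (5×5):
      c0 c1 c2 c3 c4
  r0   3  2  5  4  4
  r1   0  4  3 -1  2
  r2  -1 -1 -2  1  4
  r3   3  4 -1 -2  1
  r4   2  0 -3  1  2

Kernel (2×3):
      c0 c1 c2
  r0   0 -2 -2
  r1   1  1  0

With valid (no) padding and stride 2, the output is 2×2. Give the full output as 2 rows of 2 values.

Output[0,0]: The receptive field on the input at this output position is [3 2 5 / 0 4 3]. Elementwise product with the kernel and sum: 2·-2 + 5·-2 + 0·1 + 4·1.
Output[0,1]: The receptive field on the input at this output position is [5 4 4 / 3 -1 2]. Elementwise product with the kernel and sum: 4·-2 + 4·-2 + 3·1 + -1·1.

-10 -14
13 -13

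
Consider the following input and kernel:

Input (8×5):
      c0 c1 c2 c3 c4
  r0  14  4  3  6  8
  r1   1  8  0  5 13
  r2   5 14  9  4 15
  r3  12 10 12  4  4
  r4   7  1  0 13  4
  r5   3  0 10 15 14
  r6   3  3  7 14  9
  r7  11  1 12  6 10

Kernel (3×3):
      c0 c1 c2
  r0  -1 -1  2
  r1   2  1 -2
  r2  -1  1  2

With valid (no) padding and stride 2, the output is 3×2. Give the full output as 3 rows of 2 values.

25 11
3 58
-8 27

Output[0,0]: The receptive field on the input at this output position is [14 4 3 / 1 8 0 / 5 14 9]. Elementwise product with the kernel and sum: 14·-1 + 4·-1 + 3·2 + 1·2 + 8·1 + 0·-2 + 5·-1 + 14·1 + 9·2.
Output[0,1]: The receptive field on the input at this output position is [3 6 8 / 0 5 13 / 9 4 15]. Elementwise product with the kernel and sum: 3·-1 + 6·-1 + 8·2 + 0·2 + 5·1 + 13·-2 + 9·-1 + 4·1 + 15·2.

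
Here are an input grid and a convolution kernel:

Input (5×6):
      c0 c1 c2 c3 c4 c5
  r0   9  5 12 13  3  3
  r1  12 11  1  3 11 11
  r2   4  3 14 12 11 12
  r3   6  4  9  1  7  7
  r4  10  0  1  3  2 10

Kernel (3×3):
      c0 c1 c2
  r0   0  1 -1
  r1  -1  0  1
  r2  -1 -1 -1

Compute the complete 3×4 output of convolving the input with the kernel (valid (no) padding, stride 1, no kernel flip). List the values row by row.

-39 -38 -17 -27
1 -7 -28 -15
-19 -5 -7 -10

Output[0,0]: The receptive field on the input at this output position is [9 5 12 / 12 11 1 / 4 3 14]. Elementwise product with the kernel and sum: 5·1 + 12·-1 + 12·-1 + 1·1 + 4·-1 + 3·-1 + 14·-1.
Output[0,1]: The receptive field on the input at this output position is [5 12 13 / 11 1 3 / 3 14 12]. Elementwise product with the kernel and sum: 12·1 + 13·-1 + 11·-1 + 3·1 + 3·-1 + 14·-1 + 12·-1.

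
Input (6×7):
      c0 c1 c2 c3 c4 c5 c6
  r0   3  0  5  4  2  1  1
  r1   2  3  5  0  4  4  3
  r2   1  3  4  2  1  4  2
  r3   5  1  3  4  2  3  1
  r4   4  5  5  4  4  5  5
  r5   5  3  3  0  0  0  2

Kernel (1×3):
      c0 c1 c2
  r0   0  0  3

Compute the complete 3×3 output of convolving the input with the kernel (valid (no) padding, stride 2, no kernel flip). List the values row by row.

Output[0,0]: The receptive field on the input at this output position is [3 0 5]. Elementwise product with the kernel and sum: 5·3.

15 6 3
12 3 6
15 12 15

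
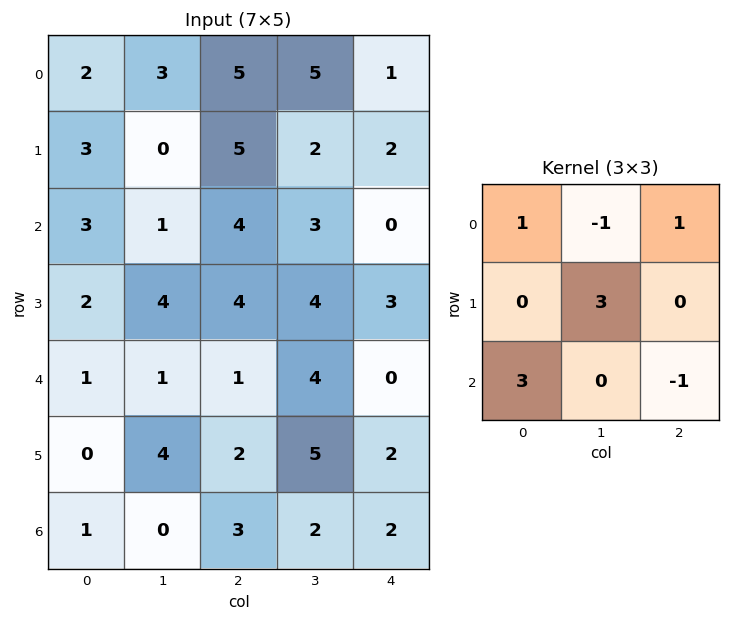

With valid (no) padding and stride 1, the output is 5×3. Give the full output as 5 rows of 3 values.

Output[0,0]: The receptive field on the input at this output position is [2 3 5 / 3 0 5 / 3 1 4]. Elementwise product with the kernel and sum: 2·1 + 3·-1 + 5·1 + 0·3 + 3·3 + 4·-1.
Output[0,1]: The receptive field on the input at this output position is [3 5 5 / 0 5 2 / 1 4 3]. Elementwise product with the kernel and sum: 3·1 + 5·-1 + 5·1 + 5·3 + 1·3 + 3·-1.

9 18 19
13 17 23
20 11 16
3 14 19
13 8 19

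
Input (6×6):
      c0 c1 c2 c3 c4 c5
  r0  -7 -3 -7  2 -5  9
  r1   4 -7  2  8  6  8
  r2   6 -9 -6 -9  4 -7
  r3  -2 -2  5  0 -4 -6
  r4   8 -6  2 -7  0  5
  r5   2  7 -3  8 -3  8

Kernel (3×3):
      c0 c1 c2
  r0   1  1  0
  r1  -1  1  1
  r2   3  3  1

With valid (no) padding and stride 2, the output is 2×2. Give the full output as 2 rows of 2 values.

-34 -34
10 -39

Output[0,0]: The receptive field on the input at this output position is [-7 -3 -7 / 4 -7 2 / 6 -9 -6]. Elementwise product with the kernel and sum: -7·1 + -3·1 + 4·-1 + -7·1 + 2·1 + 6·3 + -9·3 + -6·1.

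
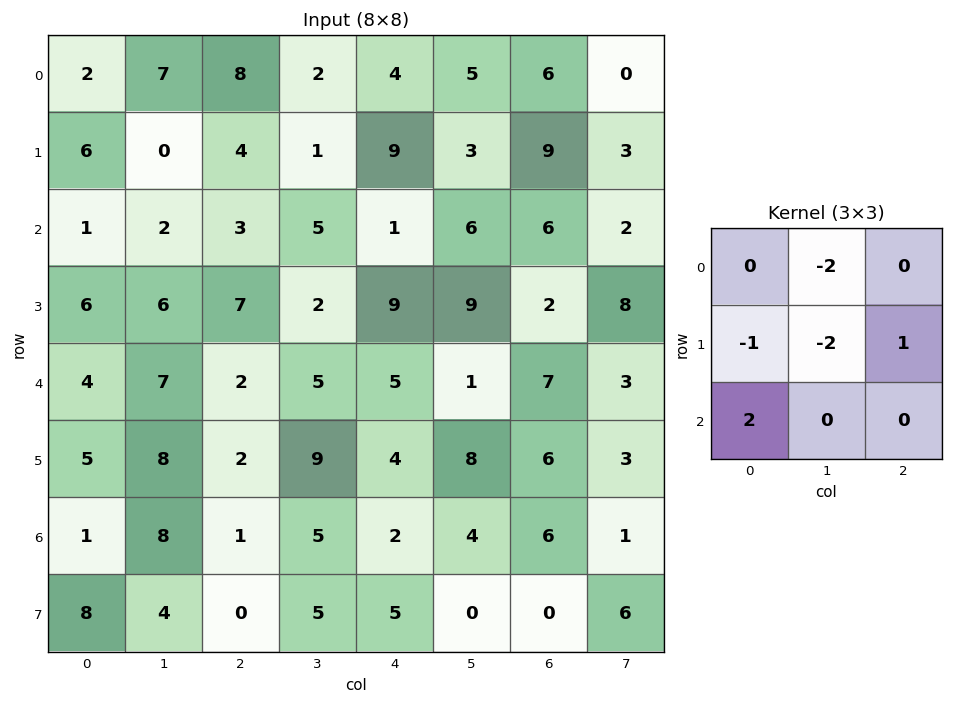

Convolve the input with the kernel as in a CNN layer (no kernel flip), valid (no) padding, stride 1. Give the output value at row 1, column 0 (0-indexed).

The receptive field on the input at this output position is [6 0 4 / 1 2 3 / 6 6 7]. Elementwise product with the kernel and sum: 0·-2 + 1·-1 + 2·-2 + 3·1 + 6·2.

10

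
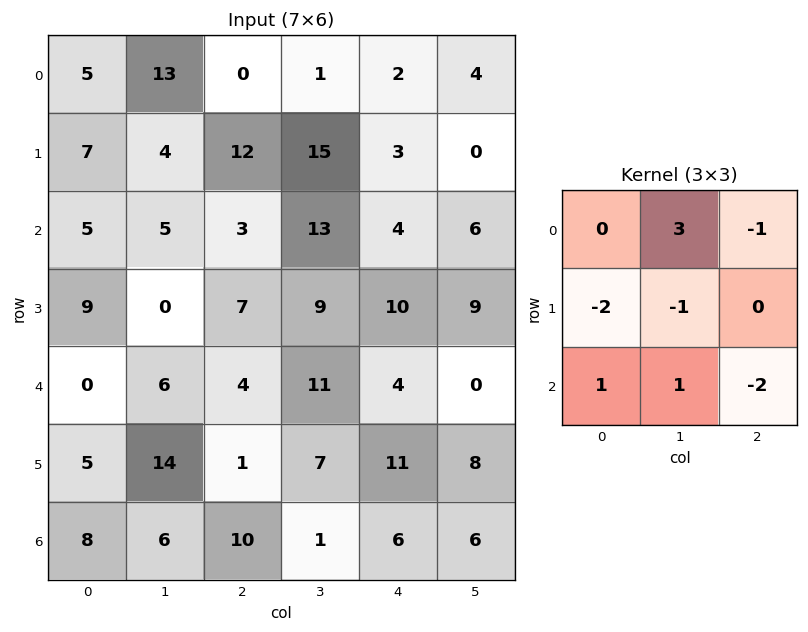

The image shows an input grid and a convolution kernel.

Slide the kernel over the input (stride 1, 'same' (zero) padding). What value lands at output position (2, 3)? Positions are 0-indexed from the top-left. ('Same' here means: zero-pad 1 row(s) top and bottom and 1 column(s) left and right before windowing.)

The receptive field on the zero-padded input at this output position is [12 15 3 / 3 13 4 / 7 9 10]. Elementwise product with the kernel and sum: 15·3 + 3·-1 + 3·-2 + 13·-1 + 7·1 + 9·1 + 10·-2.

19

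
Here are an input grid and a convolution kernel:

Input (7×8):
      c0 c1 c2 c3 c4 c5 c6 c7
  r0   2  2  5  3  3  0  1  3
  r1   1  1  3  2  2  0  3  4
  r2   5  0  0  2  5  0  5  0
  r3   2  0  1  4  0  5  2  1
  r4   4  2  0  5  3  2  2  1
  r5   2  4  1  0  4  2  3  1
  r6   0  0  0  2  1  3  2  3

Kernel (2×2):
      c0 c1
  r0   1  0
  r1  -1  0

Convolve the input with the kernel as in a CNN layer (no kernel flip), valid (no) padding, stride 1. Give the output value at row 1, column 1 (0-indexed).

The receptive field on the input at this output position is [1 3 / 0 0]. Elementwise product with the kernel and sum: 1·1 + 0·-1.

1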